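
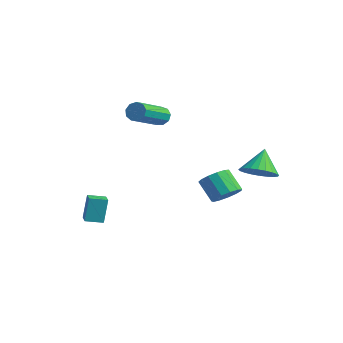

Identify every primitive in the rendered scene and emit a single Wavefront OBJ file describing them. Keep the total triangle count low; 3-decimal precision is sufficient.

v 1.027 2.846 -3.618
v 1.659 2.628 -3.142
v 0.804 2.415 -2.106
v 0.173 2.634 -2.582
v 1.608 3.084 -3.09
v 0.753 2.872 -2.054
v 1.373 3.465 -3.206
v 0.518 3.252 -2.17
v 1.029 3.649 -3.452
v 0.174 3.437 -2.416
v 0.684 3.579 -3.751
v -0.171 3.366 -2.715
v 0.448 3.276 -4.008
v -0.407 3.063 -2.972
v 0.396 2.836 -4.141
v -0.459 2.623 -3.105
v 0.545 2.4 -4.108
v -0.31 2.187 -3.072
v 0.847 2.105 -3.919
v -0.008 1.893 -2.883
v 1.206 2.046 -3.635
v 0.351 1.834 -2.599
v 1.509 2.241 -3.345
v 0.654 2.028 -2.309
v 4.185 2.569 -1.087
v 4.993 3.046 -1.02
v 3.715 3.191 0.147
v 4.788 3.279 -1.215
v 4.492 3.404 -1.391
v 4.149 3.402 -1.521
v 3.811 3.274 -1.585
v 3.53 3.038 -1.573
v 3.35 2.731 -1.487
v 3.296 2.399 -1.34
v 3.378 2.093 -1.155
v 3.582 1.859 -0.959
v 3.879 1.734 -0.784
v 4.222 1.736 -0.654
v 4.559 1.865 -0.59
v 4.84 2.101 -0.602
v 5.021 2.408 -0.688
v 5.074 2.74 -0.835
v -1.56 0.707 1.146
v -1.22 0.657 0.679
v -0.379 -1.138 1.487
v -0.72 -1.087 1.954
v -1.036 0.869 0.96
v -0.195 -0.925 1.767
v -1.097 1.006 1.327
v -0.256 -0.789 2.135
v -1.375 1.003 1.61
v -0.535 -0.792 2.417
v -1.74 0.861 1.676
v -0.899 -0.933 2.483
v -2.021 0.648 1.494
v -1.18 -1.147 2.301
v -2.086 0.462 1.149
v -1.245 -1.332 1.957
v -1.905 0.391 0.803
v -1.065 -1.403 1.611
v -1.563 0.468 0.618
v -0.722 -1.326 1.425
v -1.077 -3.723 -4.472
v -1.151 -3.443 -3.112
v -0.741 -2.912 -4.62
v -0.815 -2.632 -3.261
v -0.245 -4.048 -4.359
v -0.319 -3.768 -3
v 0.091 -3.237 -4.508
v 0.017 -2.957 -3.148
f 2 1 5
f 2 5 3
f 3 5 6
f 3 6 4
f 5 1 7
f 5 7 6
f 6 7 8
f 6 8 4
f 7 1 9
f 7 9 8
f 8 9 10
f 8 10 4
f 9 1 11
f 9 11 10
f 10 11 12
f 10 12 4
f 11 1 13
f 11 13 12
f 12 13 14
f 12 14 4
f 13 1 15
f 13 15 14
f 14 15 16
f 14 16 4
f 15 1 17
f 15 17 16
f 16 17 18
f 16 18 4
f 17 1 19
f 17 19 18
f 18 19 20
f 18 20 4
f 19 1 21
f 19 21 20
f 20 21 22
f 20 22 4
f 21 1 23
f 21 23 22
f 22 23 24
f 22 24 4
f 23 1 2
f 23 2 24
f 24 2 3
f 24 3 4
f 26 25 28
f 26 28 27
f 28 25 29
f 28 29 27
f 29 25 30
f 29 30 27
f 30 25 31
f 30 31 27
f 31 25 32
f 31 32 27
f 32 25 33
f 32 33 27
f 33 25 34
f 33 34 27
f 34 25 35
f 34 35 27
f 35 25 36
f 35 36 27
f 36 25 37
f 36 37 27
f 37 25 38
f 37 38 27
f 38 25 39
f 38 39 27
f 39 25 40
f 39 40 27
f 40 25 41
f 40 41 27
f 41 25 42
f 41 42 27
f 42 25 26
f 42 26 27
f 44 43 47
f 44 47 45
f 45 47 48
f 45 48 46
f 47 43 49
f 47 49 48
f 48 49 50
f 48 50 46
f 49 43 51
f 49 51 50
f 50 51 52
f 50 52 46
f 51 43 53
f 51 53 52
f 52 53 54
f 52 54 46
f 53 43 55
f 53 55 54
f 54 55 56
f 54 56 46
f 55 43 57
f 55 57 56
f 56 57 58
f 56 58 46
f 57 43 59
f 57 59 58
f 58 59 60
f 58 60 46
f 59 43 61
f 59 61 60
f 60 61 62
f 60 62 46
f 61 43 44
f 61 44 62
f 62 44 45
f 62 45 46
f 64 66 63
f 67 64 63
f 63 66 65
f 65 67 63
f 64 70 66
f 68 64 67
f 68 70 64
f 66 70 65
f 69 67 65
f 65 70 69
f 69 68 67
f 70 68 69



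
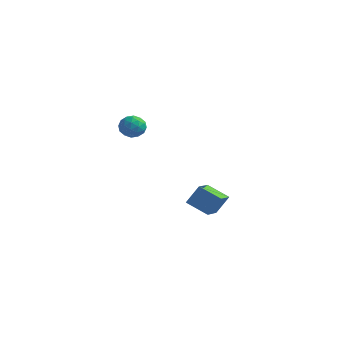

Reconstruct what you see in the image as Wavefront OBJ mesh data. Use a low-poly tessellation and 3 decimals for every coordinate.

v -0.391 1.66 -3.176
v 0.089 2.203 -2.014
v -0.842 3.038 -3.634
v -0.362 3.581 -2.471
v 0.942 1.879 -3.829
v 1.422 2.422 -2.666
v 0.491 3.257 -4.286
v 0.971 3.8 -3.124
v -0.933 -2.595 4.112
v -0.36 -2.297 3.678
v -0.28 -3.663 4.242
v 0.293 -3.365 3.808
v 0.155 -3.08 4.519
v -0.249 -2.42 4.438
v -0.391 -3.54 3.482
v -0.795 -2.88 3.401
v -0.025 -2.881 3.289
v 0.312 -2.597 3.93
v -0.952 -3.363 3.99
v -0.615 -3.079 4.631
v -0.704 -2.352 3.883
v 0.064 -3.608 4.037
v -0.018 -3.44 4.454
v 0.319 -3.265 4.199
v -0.639 -2.424 4.33
v -0.302 -2.249 4.075
v 0.001 -2.71 4.57
v -0.338 -3.711 3.845
v -0.001 -3.536 3.59
v -0.959 -2.695 3.721
v -0.622 -2.52 3.466
v -0.641 -3.25 3.35
v -0.17 -2.52 3.4
v 0.214 -3.148 3.476
v -0.188 -3.251 3.284
v -0.425 -2.863 3.237
v 0.028 -2.353 3.777
v 0.412 -2.981 3.853
v 0.331 -2.814 4.271
v 0.093 -2.426 4.223
v 0.225 -2.697 3.548
v -1.052 -2.979 4.067
v -0.668 -3.607 4.143
v -0.733 -3.534 3.697
v -0.971 -3.146 3.649
v -0.854 -2.812 4.444
v -0.47 -3.44 4.52
v -0.215 -3.097 4.683
v -0.452 -2.709 4.636
v -0.865 -3.263 4.372
f 2 4 1
f 5 2 1
f 1 4 3
f 3 5 1
f 2 8 4
f 6 2 5
f 6 8 2
f 4 8 3
f 7 5 3
f 3 8 7
f 7 6 5
f 8 6 7
f 9 46 25
f 46 20 49
f 25 49 14
f 46 49 25
f 9 25 21
f 25 14 26
f 21 26 10
f 25 26 21
f 9 21 30
f 21 10 31
f 30 31 16
f 21 31 30
f 9 30 42
f 30 16 45
f 42 45 19
f 30 45 42
f 9 42 46
f 42 19 50
f 46 50 20
f 42 50 46
f 10 26 37
f 26 14 40
f 37 40 18
f 26 40 37
f 14 49 27
f 49 20 48
f 27 48 13
f 49 48 27
f 20 50 47
f 50 19 43
f 47 43 11
f 50 43 47
f 19 45 44
f 45 16 32
f 44 32 15
f 45 32 44
f 16 31 36
f 31 10 33
f 36 33 17
f 31 33 36
f 12 38 24
f 38 18 39
f 24 39 13
f 38 39 24
f 12 24 22
f 24 13 23
f 22 23 11
f 24 23 22
f 12 22 29
f 22 11 28
f 29 28 15
f 22 28 29
f 12 29 34
f 29 15 35
f 34 35 17
f 29 35 34
f 12 34 38
f 34 17 41
f 38 41 18
f 34 41 38
f 13 39 27
f 39 18 40
f 27 40 14
f 39 40 27
f 11 23 47
f 23 13 48
f 47 48 20
f 23 48 47
f 15 28 44
f 28 11 43
f 44 43 19
f 28 43 44
f 17 35 36
f 35 15 32
f 36 32 16
f 35 32 36
f 18 41 37
f 41 17 33
f 37 33 10
f 41 33 37



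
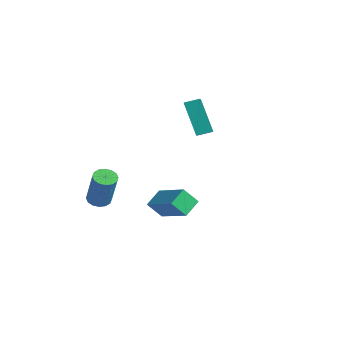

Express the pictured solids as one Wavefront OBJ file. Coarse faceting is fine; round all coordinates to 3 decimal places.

v -3.5 -3.165 -1.395
v -2.907 -3.157 -1.636
v -2.107 -3.268 0.335
v -2.7 -3.275 0.575
v -2.984 -2.838 -1.587
v -2.184 -2.949 0.384
v -3.199 -2.607 -1.486
v -2.399 -2.718 0.485
v -3.495 -2.525 -1.362
v -2.695 -2.636 0.609
v -3.792 -2.615 -1.246
v -2.992 -2.726 0.725
v -4.011 -2.852 -1.17
v -3.211 -2.963 0.8
v -4.093 -3.172 -1.155
v -3.293 -3.283 0.816
v -4.016 -3.491 -1.204
v -3.216 -3.602 0.767
v -3.801 -3.722 -1.305
v -3.001 -3.833 0.666
v -3.505 -3.804 -1.429
v -2.705 -3.915 0.542
v -3.208 -3.714 -1.545
v -2.408 -3.825 0.426
v -2.989 -3.477 -1.62
v -2.189 -3.588 0.35
v 1.741 -3.841 0.994
v 1.444 -2.949 1.484
v 2.121 -3.27 0.185
v 1.824 -2.378 0.675
v 3.576 -3.742 1.925
v 3.279 -2.85 2.415
v 3.956 -3.171 1.116
v 3.659 -2.279 1.606
v -1.864 0.785 4.881
v -1.475 1.481 5.11
v -2.604 1.367 4.371
v -2.215 2.063 4.601
v -0.705 0.717 3.119
v -0.316 1.413 3.349
v -1.445 1.299 2.61
v -1.056 1.995 2.839
f 2 1 5
f 2 5 3
f 3 5 6
f 3 6 4
f 5 1 7
f 5 7 6
f 6 7 8
f 6 8 4
f 7 1 9
f 7 9 8
f 8 9 10
f 8 10 4
f 9 1 11
f 9 11 10
f 10 11 12
f 10 12 4
f 11 1 13
f 11 13 12
f 12 13 14
f 12 14 4
f 13 1 15
f 13 15 14
f 14 15 16
f 14 16 4
f 15 1 17
f 15 17 16
f 16 17 18
f 16 18 4
f 17 1 19
f 17 19 18
f 18 19 20
f 18 20 4
f 19 1 21
f 19 21 20
f 20 21 22
f 20 22 4
f 21 1 23
f 21 23 22
f 22 23 24
f 22 24 4
f 23 1 25
f 23 25 24
f 24 25 26
f 24 26 4
f 25 1 2
f 25 2 26
f 26 2 3
f 26 3 4
f 28 30 27
f 31 28 27
f 27 30 29
f 29 31 27
f 28 34 30
f 32 28 31
f 32 34 28
f 30 34 29
f 33 31 29
f 29 34 33
f 33 32 31
f 34 32 33
f 36 38 35
f 39 36 35
f 35 38 37
f 37 39 35
f 36 42 38
f 40 36 39
f 40 42 36
f 38 42 37
f 41 39 37
f 37 42 41
f 41 40 39
f 42 40 41



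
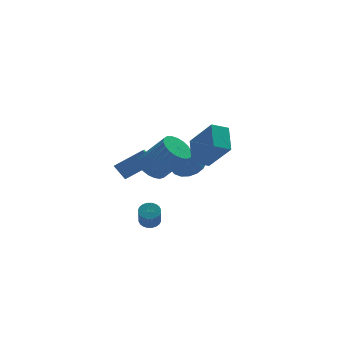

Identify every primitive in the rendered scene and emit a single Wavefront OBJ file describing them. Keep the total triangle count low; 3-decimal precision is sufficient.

v 2.508 -3.811 3.151
v 2.792 -2.498 4.002
v 1.756 -2.592 1.521
v 2.041 -1.279 2.372
v 3.419 -3.761 2.768
v 3.704 -2.448 3.619
v 2.668 -2.542 1.138
v 2.952 -1.229 1.989
v 0.277 -0.433 0.336
v 0.786 0.321 0.32
v 1.952 -0.433 1.949
v 1.443 -1.187 1.964
v 0.511 0.417 0.562
v 1.677 -0.337 2.19
v 0.195 0.366 0.764
v 1.361 -0.388 2.392
v -0.106 0.176 0.893
v 1.06 -0.578 2.521
v -0.342 -0.118 0.925
v 0.825 -0.872 2.553
v -0.47 -0.467 0.855
v 0.696 -1.221 2.483
v -0.469 -0.811 0.695
v 0.697 -1.564 2.324
v -0.339 -1.088 0.474
v 0.827 -1.842 2.102
v -0.103 -1.253 0.228
v 1.063 -2.007 1.857
v 0.199 -1.276 0.001
v 1.365 -2.03 1.63
v 0.515 -1.153 -0.168
v 1.681 -1.907 1.461
v 0.789 -0.905 -0.25
v 1.955 -1.659 1.379
v 0.975 -0.576 -0.23
v 2.141 -1.33 1.398
v 1.04 -0.223 -0.113
v 2.206 -0.976 1.515
v 0.973 0.095 0.082
v 2.139 -0.659 1.71
v 3.351 3.432 -1.687
v 3.923 4.051 -1.06
v 2.389 2.688 -0.073
v 3.551 4.317 -1.159
v 3.141 4.408 -1.362
v 2.771 4.306 -1.629
v 2.517 4.03 -1.908
v 2.427 3.636 -2.143
v 2.521 3.202 -2.287
v 2.779 2.813 -2.313
v 3.15 2.547 -2.214
v 3.561 2.456 -2.011
v 3.93 2.558 -1.744
v 4.185 2.834 -1.465
v 4.274 3.228 -1.23
v 4.181 3.662 -1.086
v -0.311 4.736 -1.975
v -0.619 3.87 -1.558
v 1.266 4.658 -0.974
v 0.958 3.791 -0.557
v 0.162 4.189 -2.763
v -0.146 3.322 -2.346
v 1.739 4.11 -1.762
v 1.431 3.244 -1.345
v 0.543 0.93 -4.273
v 0.966 1.231 -3.994
v 0.76 0.511 -2.907
v 0.337 0.21 -3.187
v 0.781 1.358 -3.945
v 0.575 0.638 -2.858
v 0.559 1.42 -3.946
v 0.353 0.7 -2.859
v 0.335 1.408 -3.996
v 0.129 0.688 -2.91
v 0.143 1.322 -4.089
v -0.064 0.602 -3.003
v 0.011 1.177 -4.211
v -0.195 0.457 -3.124
v -0.039 0.995 -4.341
v -0.246 0.275 -3.254
v -0.001 0.802 -4.461
v -0.207 0.082 -3.375
v 0.12 0.629 -4.553
v -0.086 -0.091 -3.466
v 0.305 0.502 -4.602
v 0.099 -0.218 -3.515
v 0.527 0.44 -4.601
v 0.321 -0.28 -3.514
v 0.751 0.452 -4.55
v 0.545 -0.268 -3.464
v 0.944 0.538 -4.457
v 0.737 -0.182 -3.371
v 1.075 0.683 -4.336
v 0.869 -0.037 -3.249
v 1.126 0.865 -4.206
v 0.919 0.145 -3.119
v 1.087 1.058 -4.085
v 0.881 0.338 -2.999
f 2 4 1
f 5 2 1
f 1 4 3
f 3 5 1
f 2 8 4
f 6 2 5
f 6 8 2
f 4 8 3
f 7 5 3
f 3 8 7
f 7 6 5
f 8 6 7
f 10 9 13
f 10 13 11
f 11 13 14
f 11 14 12
f 13 9 15
f 13 15 14
f 14 15 16
f 14 16 12
f 15 9 17
f 15 17 16
f 16 17 18
f 16 18 12
f 17 9 19
f 17 19 18
f 18 19 20
f 18 20 12
f 19 9 21
f 19 21 20
f 20 21 22
f 20 22 12
f 21 9 23
f 21 23 22
f 22 23 24
f 22 24 12
f 23 9 25
f 23 25 24
f 24 25 26
f 24 26 12
f 25 9 27
f 25 27 26
f 26 27 28
f 26 28 12
f 27 9 29
f 27 29 28
f 28 29 30
f 28 30 12
f 29 9 31
f 29 31 30
f 30 31 32
f 30 32 12
f 31 9 33
f 31 33 32
f 32 33 34
f 32 34 12
f 33 9 35
f 33 35 34
f 34 35 36
f 34 36 12
f 35 9 37
f 35 37 36
f 36 37 38
f 36 38 12
f 37 9 39
f 37 39 38
f 38 39 40
f 38 40 12
f 39 9 10
f 39 10 40
f 40 10 11
f 40 11 12
f 42 41 44
f 42 44 43
f 44 41 45
f 44 45 43
f 45 41 46
f 45 46 43
f 46 41 47
f 46 47 43
f 47 41 48
f 47 48 43
f 48 41 49
f 48 49 43
f 49 41 50
f 49 50 43
f 50 41 51
f 50 51 43
f 51 41 52
f 51 52 43
f 52 41 53
f 52 53 43
f 53 41 54
f 53 54 43
f 54 41 55
f 54 55 43
f 55 41 56
f 55 56 43
f 56 41 42
f 56 42 43
f 58 60 57
f 61 58 57
f 57 60 59
f 59 61 57
f 58 64 60
f 62 58 61
f 62 64 58
f 60 64 59
f 63 61 59
f 59 64 63
f 63 62 61
f 64 62 63
f 66 65 69
f 66 69 67
f 67 69 70
f 67 70 68
f 69 65 71
f 69 71 70
f 70 71 72
f 70 72 68
f 71 65 73
f 71 73 72
f 72 73 74
f 72 74 68
f 73 65 75
f 73 75 74
f 74 75 76
f 74 76 68
f 75 65 77
f 75 77 76
f 76 77 78
f 76 78 68
f 77 65 79
f 77 79 78
f 78 79 80
f 78 80 68
f 79 65 81
f 79 81 80
f 80 81 82
f 80 82 68
f 81 65 83
f 81 83 82
f 82 83 84
f 82 84 68
f 83 65 85
f 83 85 84
f 84 85 86
f 84 86 68
f 85 65 87
f 85 87 86
f 86 87 88
f 86 88 68
f 87 65 89
f 87 89 88
f 88 89 90
f 88 90 68
f 89 65 91
f 89 91 90
f 90 91 92
f 90 92 68
f 91 65 93
f 91 93 92
f 92 93 94
f 92 94 68
f 93 65 95
f 93 95 94
f 94 95 96
f 94 96 68
f 95 65 97
f 95 97 96
f 96 97 98
f 96 98 68
f 97 65 66
f 97 66 98
f 98 66 67
f 98 67 68



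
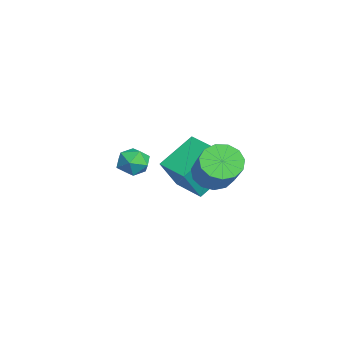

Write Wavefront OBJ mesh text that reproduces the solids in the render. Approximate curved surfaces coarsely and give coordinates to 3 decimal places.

v -3.149 0.065 -2.131
v -4.145 1.589 -0.968
v -3.943 0.889 -3.892
v -4.939 2.413 -2.729
v -1.841 1.027 -2.271
v -2.837 2.551 -1.108
v -2.635 1.851 -4.032
v -3.631 3.375 -2.869
v -0.129 2.132 -1.135
v 0.437 2.611 -1.777
v 1.915 2.807 -0.326
v 1.349 2.328 0.315
v 0.134 2.994 -1.52
v 1.612 3.19 -0.069
v -0.252 3.104 -1.141
v 1.225 3.3 0.31
v -0.6 2.905 -0.761
v 0.878 3.101 0.69
v -0.797 2.461 -0.499
v 0.68 2.657 0.952
v -0.783 1.912 -0.44
v 0.695 2.108 1.011
v -0.561 1.433 -0.601
v 0.917 1.629 0.85
v -0.201 1.176 -0.932
v 1.276 1.372 0.519
v 0.181 1.222 -1.328
v 1.658 1.418 0.123
v 0.465 1.557 -1.662
v 1.943 1.754 -0.212
v 0.561 2.075 -1.83
v 2.038 2.271 -0.379
v 1.631 -0.888 0.035
v 2.15 -0.834 0.654
v 1.11 -1.966 0.566
v 1.629 -1.912 1.185
v 1.039 -1.363 1.102
v 1.361 -0.697 0.774
v 1.899 -2.103 0.446
v 2.221 -1.437 0.118
v 2.316 -1.585 0.908
v 1.785 -1.128 1.313
v 1.475 -1.672 -0.093
v 0.944 -1.215 0.312
f 2 4 1
f 5 2 1
f 1 4 3
f 3 5 1
f 2 8 4
f 6 2 5
f 6 8 2
f 4 8 3
f 7 5 3
f 3 8 7
f 7 6 5
f 8 6 7
f 10 9 13
f 10 13 11
f 11 13 14
f 11 14 12
f 13 9 15
f 13 15 14
f 14 15 16
f 14 16 12
f 15 9 17
f 15 17 16
f 16 17 18
f 16 18 12
f 17 9 19
f 17 19 18
f 18 19 20
f 18 20 12
f 19 9 21
f 19 21 20
f 20 21 22
f 20 22 12
f 21 9 23
f 21 23 22
f 22 23 24
f 22 24 12
f 23 9 25
f 23 25 24
f 24 25 26
f 24 26 12
f 25 9 27
f 25 27 26
f 26 27 28
f 26 28 12
f 27 9 29
f 27 29 28
f 28 29 30
f 28 30 12
f 29 9 31
f 29 31 30
f 30 31 32
f 30 32 12
f 31 9 10
f 31 10 32
f 32 10 11
f 32 11 12
f 33 44 38
f 33 38 34
f 33 34 40
f 33 40 43
f 33 43 44
f 34 38 42
f 38 44 37
f 44 43 35
f 43 40 39
f 40 34 41
f 36 42 37
f 36 37 35
f 36 35 39
f 36 39 41
f 36 41 42
f 37 42 38
f 35 37 44
f 39 35 43
f 41 39 40
f 42 41 34



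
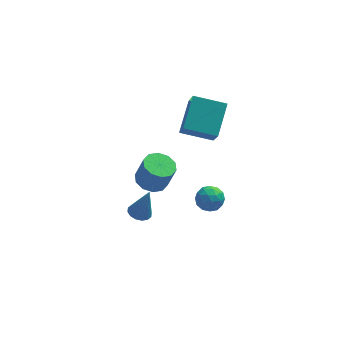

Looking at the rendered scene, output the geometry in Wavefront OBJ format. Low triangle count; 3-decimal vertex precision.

v -2.872 3.568 -4.6
v -2.309 2.781 -4.856
v -1.826 2.606 -3.256
v -2.388 3.392 -3
v -1.961 3.29 -4.905
v -1.478 3.114 -3.306
v -1.96 3.904 -4.838
v -1.477 3.728 -3.239
v -2.308 4.39 -4.68
v -1.825 4.214 -3.08
v -2.871 4.562 -4.491
v -2.388 4.386 -2.891
v -3.434 4.354 -4.344
v -2.951 4.179 -2.744
v -3.782 3.846 -4.294
v -3.299 3.67 -2.695
v -3.783 3.232 -4.361
v -3.3 3.056 -2.762
v -3.435 2.746 -4.52
v -2.952 2.57 -2.92
v -2.872 2.574 -4.709
v -2.389 2.398 -3.109
v -0.49 1.078 -3.31
v 0.152 0.977 -2.713
v 0.088 0.043 -4.107
v 0.73 -0.058 -3.51
v -0.097 -0.296 -3.313
v -0.455 0.345 -2.82
v 0.695 0.675 -4
v 0.337 1.316 -3.507
v 0.885 0.728 -3.139
v 0.395 0.128 -2.714
v -0.155 0.892 -4.106
v -0.645 0.292 -3.681
v -0.22 1.119 -2.942
v 0.46 -0.099 -3.878
v -0.027 -0.238 -3.763
v 0.351 -0.298 -3.411
v -0.576 0.747 -3.005
v -0.199 0.688 -2.653
v -0.345 -0.061 -3.006
v 0.439 0.332 -4.167
v 0.816 0.273 -3.815
v -0.111 1.318 -3.409
v 0.267 1.258 -3.057
v 0.585 1.081 -3.814
v 0.588 0.913 -2.841
v 0.928 0.304 -3.309
v 0.907 0.735 -3.598
v 0.697 1.112 -3.308
v 0.301 0.56 -2.591
v 0.64 -0.049 -3.06
v 0.154 -0.188 -2.944
v -0.056 0.188 -2.654
v 0.731 0.414 -2.842
v -0.4 1.069 -3.76
v -0.061 0.46 -4.229
v 0.296 0.832 -4.166
v 0.086 1.208 -3.876
v -0.688 0.716 -3.511
v -0.348 0.107 -3.979
v -0.457 -0.092 -3.512
v -0.667 0.285 -3.222
v -0.491 0.606 -3.978
v -1.445 1.963 1.463
v -1.353 0.758 3.094
v -0.738 3.624 2.65
v -0.646 2.418 4.281
v 0.386 1.502 1.019
v 0.478 0.296 2.65
v 1.093 3.162 2.206
v 1.185 1.957 3.837
v -4.055 -2.602 -0.719
v -3.46 -2.88 -0.897
v -3.505 -2.578 1.079
v -3.408 -2.532 -0.918
v -3.53 -2.204 -0.885
v -3.792 -1.982 -0.808
v -4.124 -1.926 -0.707
v -4.438 -2.051 -0.609
v -4.65 -2.324 -0.541
v -4.701 -2.672 -0.52
v -4.58 -3.001 -0.553
v -4.318 -3.223 -0.63
v -3.986 -3.279 -0.731
v -3.672 -3.153 -0.829
f 2 1 5
f 2 5 3
f 3 5 6
f 3 6 4
f 5 1 7
f 5 7 6
f 6 7 8
f 6 8 4
f 7 1 9
f 7 9 8
f 8 9 10
f 8 10 4
f 9 1 11
f 9 11 10
f 10 11 12
f 10 12 4
f 11 1 13
f 11 13 12
f 12 13 14
f 12 14 4
f 13 1 15
f 13 15 14
f 14 15 16
f 14 16 4
f 15 1 17
f 15 17 16
f 16 17 18
f 16 18 4
f 17 1 19
f 17 19 18
f 18 19 20
f 18 20 4
f 19 1 21
f 19 21 20
f 20 21 22
f 20 22 4
f 21 1 2
f 21 2 22
f 22 2 3
f 22 3 4
f 23 60 39
f 60 34 63
f 39 63 28
f 60 63 39
f 23 39 35
f 39 28 40
f 35 40 24
f 39 40 35
f 23 35 44
f 35 24 45
f 44 45 30
f 35 45 44
f 23 44 56
f 44 30 59
f 56 59 33
f 44 59 56
f 23 56 60
f 56 33 64
f 60 64 34
f 56 64 60
f 24 40 51
f 40 28 54
f 51 54 32
f 40 54 51
f 28 63 41
f 63 34 62
f 41 62 27
f 63 62 41
f 34 64 61
f 64 33 57
f 61 57 25
f 64 57 61
f 33 59 58
f 59 30 46
f 58 46 29
f 59 46 58
f 30 45 50
f 45 24 47
f 50 47 31
f 45 47 50
f 26 52 38
f 52 32 53
f 38 53 27
f 52 53 38
f 26 38 36
f 38 27 37
f 36 37 25
f 38 37 36
f 26 36 43
f 36 25 42
f 43 42 29
f 36 42 43
f 26 43 48
f 43 29 49
f 48 49 31
f 43 49 48
f 26 48 52
f 48 31 55
f 52 55 32
f 48 55 52
f 27 53 41
f 53 32 54
f 41 54 28
f 53 54 41
f 25 37 61
f 37 27 62
f 61 62 34
f 37 62 61
f 29 42 58
f 42 25 57
f 58 57 33
f 42 57 58
f 31 49 50
f 49 29 46
f 50 46 30
f 49 46 50
f 32 55 51
f 55 31 47
f 51 47 24
f 55 47 51
f 66 68 65
f 69 66 65
f 65 68 67
f 67 69 65
f 66 72 68
f 70 66 69
f 70 72 66
f 68 72 67
f 71 69 67
f 67 72 71
f 71 70 69
f 72 70 71
f 74 73 76
f 74 76 75
f 76 73 77
f 76 77 75
f 77 73 78
f 77 78 75
f 78 73 79
f 78 79 75
f 79 73 80
f 79 80 75
f 80 73 81
f 80 81 75
f 81 73 82
f 81 82 75
f 82 73 83
f 82 83 75
f 83 73 84
f 83 84 75
f 84 73 85
f 84 85 75
f 85 73 86
f 85 86 75
f 86 73 74
f 86 74 75



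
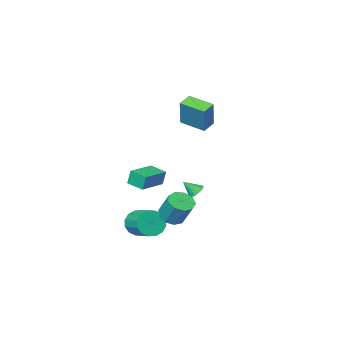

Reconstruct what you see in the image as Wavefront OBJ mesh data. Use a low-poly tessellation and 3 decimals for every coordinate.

v -0.087 -3.682 -0.546
v -0.231 -3.566 0.386
v -0.43 -2.653 -0.728
v -0.574 -2.536 0.204
v 1.554 -3.104 -0.364
v 1.41 -2.987 0.568
v 1.211 -2.074 -0.546
v 1.067 -1.958 0.386
v -1.378 -0.704 -0.795
v -1.051 -0.275 -0.83
v -0.782 -1.096 -0.065
v -1.188 -0.21 -0.684
v -1.354 -0.221 -0.554
v -1.523 -0.305 -0.461
v -1.67 -0.449 -0.419
v -1.773 -0.633 -0.434
v -1.815 -0.827 -0.504
v -1.791 -1.002 -0.618
v -1.704 -1.132 -0.759
v -1.567 -1.197 -0.906
v -1.401 -1.187 -1.035
v -1.232 -1.103 -1.128
v -1.085 -0.958 -1.17
v -0.982 -0.774 -1.156
v -0.94 -0.58 -1.086
v -0.964 -0.405 -0.971
v -3.412 -4.57 3.29
v -3.009 -3.998 5.024
v -4.075 -3.138 2.971
v -3.672 -2.566 4.706
v -2.588 -4.254 2.994
v -2.185 -3.682 4.729
v -3.251 -2.822 2.676
v -2.848 -2.25 4.41
v 2.455 2.921 -0.208
v 3.107 3.271 -0.383
v 3.017 4.108 0.954
v 2.365 3.759 1.128
v 2.705 3.537 -0.577
v 2.615 4.374 0.759
v 2.186 3.515 -0.599
v 2.096 4.353 0.738
v 1.793 3.216 -0.438
v 1.703 4.053 0.899
v 1.71 2.778 -0.169
v 1.619 3.616 1.168
v 1.975 2.408 0.081
v 1.885 3.245 1.418
v 2.466 2.278 0.196
v 2.375 3.115 1.532
v 2.951 2.449 0.121
v 2.86 3.286 1.458
v 3.204 2.841 -0.107
v 3.114 3.678 1.229
v 3.756 1.83 -0.863
v 4.244 1.558 -0.223
v 4.312 2.918 0.304
v 3.824 3.19 -0.337
v 4.526 1.667 -0.543
v 4.594 3.027 -0.016
v 4.602 1.821 -0.948
v 4.67 3.181 -0.421
v 4.451 1.976 -1.331
v 4.519 3.336 -0.804
v 4.114 2.093 -1.588
v 4.181 3.453 -1.061
v 3.681 2.139 -1.652
v 3.748 3.499 -1.125
v 3.268 2.102 -1.504
v 3.336 3.462 -0.977
v 2.986 1.993 -1.184
v 3.054 3.353 -0.657
v 2.91 1.839 -0.779
v 2.978 3.199 -0.252
v 3.061 1.684 -0.396
v 3.129 3.044 0.131
v 3.399 1.567 -0.139
v 3.466 2.927 0.388
v 3.832 1.521 -0.075
v 3.899 2.881 0.452
f 2 4 1
f 5 2 1
f 1 4 3
f 3 5 1
f 2 8 4
f 6 2 5
f 6 8 2
f 4 8 3
f 7 5 3
f 3 8 7
f 7 6 5
f 8 6 7
f 10 9 12
f 10 12 11
f 12 9 13
f 12 13 11
f 13 9 14
f 13 14 11
f 14 9 15
f 14 15 11
f 15 9 16
f 15 16 11
f 16 9 17
f 16 17 11
f 17 9 18
f 17 18 11
f 18 9 19
f 18 19 11
f 19 9 20
f 19 20 11
f 20 9 21
f 20 21 11
f 21 9 22
f 21 22 11
f 22 9 23
f 22 23 11
f 23 9 24
f 23 24 11
f 24 9 25
f 24 25 11
f 25 9 26
f 25 26 11
f 26 9 10
f 26 10 11
f 28 30 27
f 31 28 27
f 27 30 29
f 29 31 27
f 28 34 30
f 32 28 31
f 32 34 28
f 30 34 29
f 33 31 29
f 29 34 33
f 33 32 31
f 34 32 33
f 36 35 39
f 36 39 37
f 37 39 40
f 37 40 38
f 39 35 41
f 39 41 40
f 40 41 42
f 40 42 38
f 41 35 43
f 41 43 42
f 42 43 44
f 42 44 38
f 43 35 45
f 43 45 44
f 44 45 46
f 44 46 38
f 45 35 47
f 45 47 46
f 46 47 48
f 46 48 38
f 47 35 49
f 47 49 48
f 48 49 50
f 48 50 38
f 49 35 51
f 49 51 50
f 50 51 52
f 50 52 38
f 51 35 53
f 51 53 52
f 52 53 54
f 52 54 38
f 53 35 36
f 53 36 54
f 54 36 37
f 54 37 38
f 56 55 59
f 56 59 57
f 57 59 60
f 57 60 58
f 59 55 61
f 59 61 60
f 60 61 62
f 60 62 58
f 61 55 63
f 61 63 62
f 62 63 64
f 62 64 58
f 63 55 65
f 63 65 64
f 64 65 66
f 64 66 58
f 65 55 67
f 65 67 66
f 66 67 68
f 66 68 58
f 67 55 69
f 67 69 68
f 68 69 70
f 68 70 58
f 69 55 71
f 69 71 70
f 70 71 72
f 70 72 58
f 71 55 73
f 71 73 72
f 72 73 74
f 72 74 58
f 73 55 75
f 73 75 74
f 74 75 76
f 74 76 58
f 75 55 77
f 75 77 76
f 76 77 78
f 76 78 58
f 77 55 79
f 77 79 78
f 78 79 80
f 78 80 58
f 79 55 56
f 79 56 80
f 80 56 57
f 80 57 58



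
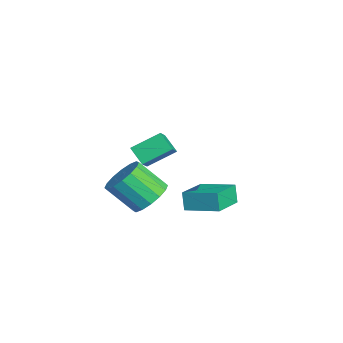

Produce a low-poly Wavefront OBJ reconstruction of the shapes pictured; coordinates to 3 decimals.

v 3.729 -0.488 2.08
v 3.091 -0.853 2.65
v 3.65 0.711 2.757
v 3.012 0.347 3.328
v 4.448 -0.787 2.692
v 3.81 -1.151 3.263
v 4.369 0.413 3.37
v 3.731 0.048 3.94
v 0.288 0.195 -2.159
v 1.057 0.455 -1.592
v 0.54 -0.675 -0.374
v -0.228 -0.935 -0.941
v 0.679 0.773 -1.457
v 0.162 -0.357 -0.239
v 0.196 0.937 -1.51
v -0.32 -0.193 -0.292
v -0.262 0.902 -1.737
v -0.779 -0.228 -0.519
v -0.573 0.677 -2.077
v -1.089 -0.453 -0.859
v -0.653 0.323 -2.439
v -1.169 -0.807 -1.221
v -0.48 -0.065 -2.726
v -0.997 -1.195 -1.508
v -0.102 -0.383 -2.861
v -0.619 -1.513 -1.643
v 0.38 -0.547 -2.808
v -0.136 -1.677 -1.59
v 0.839 -0.512 -2.581
v 0.322 -1.642 -1.363
v 1.149 -0.287 -2.241
v 0.633 -1.417 -1.023
v 1.229 0.067 -1.879
v 0.713 -1.063 -0.661
v 1.425 1.412 -2.283
v 1.098 1.381 -1.413
v 0.103 2.444 -2.744
v -0.225 2.414 -1.874
v 2.305 2.706 -1.906
v 1.977 2.676 -1.036
v 0.982 3.739 -2.367
v 0.655 3.708 -1.497
f 2 4 1
f 5 2 1
f 1 4 3
f 3 5 1
f 2 8 4
f 6 2 5
f 6 8 2
f 4 8 3
f 7 5 3
f 3 8 7
f 7 6 5
f 8 6 7
f 10 9 13
f 10 13 11
f 11 13 14
f 11 14 12
f 13 9 15
f 13 15 14
f 14 15 16
f 14 16 12
f 15 9 17
f 15 17 16
f 16 17 18
f 16 18 12
f 17 9 19
f 17 19 18
f 18 19 20
f 18 20 12
f 19 9 21
f 19 21 20
f 20 21 22
f 20 22 12
f 21 9 23
f 21 23 22
f 22 23 24
f 22 24 12
f 23 9 25
f 23 25 24
f 24 25 26
f 24 26 12
f 25 9 27
f 25 27 26
f 26 27 28
f 26 28 12
f 27 9 29
f 27 29 28
f 28 29 30
f 28 30 12
f 29 9 31
f 29 31 30
f 30 31 32
f 30 32 12
f 31 9 33
f 31 33 32
f 32 33 34
f 32 34 12
f 33 9 10
f 33 10 34
f 34 10 11
f 34 11 12
f 36 38 35
f 39 36 35
f 35 38 37
f 37 39 35
f 36 42 38
f 40 36 39
f 40 42 36
f 38 42 37
f 41 39 37
f 37 42 41
f 41 40 39
f 42 40 41



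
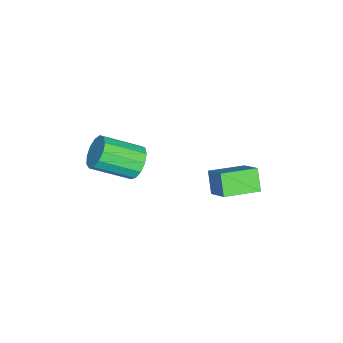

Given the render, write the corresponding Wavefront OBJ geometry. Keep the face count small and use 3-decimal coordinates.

v -3.356 1.146 -0.89
v -3.888 0.871 -0.165
v -2.7 1.775 -0.17
v -3.232 1.501 0.555
v -2.528 0.059 -0.695
v -3.06 -0.215 0.03
v -1.872 0.689 0.025
v -2.404 0.414 0.75
v -1.498 -2.274 1.475
v -1.003 -2.344 1.015
v -0.487 -3.635 1.764
v -0.982 -3.566 2.225
v -0.86 -2.124 1.295
v -0.344 -3.416 2.044
v -0.92 -1.952 1.632
v -0.404 -3.244 2.381
v -1.163 -1.883 1.919
v -0.647 -3.174 2.669
v -1.513 -1.937 2.066
v -0.997 -3.229 2.815
v -1.858 -2.099 2.025
v -1.342 -3.391 2.774
v -2.089 -2.316 1.809
v -1.573 -3.608 2.559
v -2.132 -2.52 1.488
v -1.616 -3.812 2.237
v -1.974 -2.646 1.162
v -1.458 -3.937 1.912
v -1.665 -2.654 0.936
v -1.149 -3.945 1.686
v -1.302 -2.541 0.881
v -0.786 -3.833 1.631
f 2 4 1
f 5 2 1
f 1 4 3
f 3 5 1
f 2 8 4
f 6 2 5
f 6 8 2
f 4 8 3
f 7 5 3
f 3 8 7
f 7 6 5
f 8 6 7
f 10 9 13
f 10 13 11
f 11 13 14
f 11 14 12
f 13 9 15
f 13 15 14
f 14 15 16
f 14 16 12
f 15 9 17
f 15 17 16
f 16 17 18
f 16 18 12
f 17 9 19
f 17 19 18
f 18 19 20
f 18 20 12
f 19 9 21
f 19 21 20
f 20 21 22
f 20 22 12
f 21 9 23
f 21 23 22
f 22 23 24
f 22 24 12
f 23 9 25
f 23 25 24
f 24 25 26
f 24 26 12
f 25 9 27
f 25 27 26
f 26 27 28
f 26 28 12
f 27 9 29
f 27 29 28
f 28 29 30
f 28 30 12
f 29 9 31
f 29 31 30
f 30 31 32
f 30 32 12
f 31 9 10
f 31 10 32
f 32 10 11
f 32 11 12



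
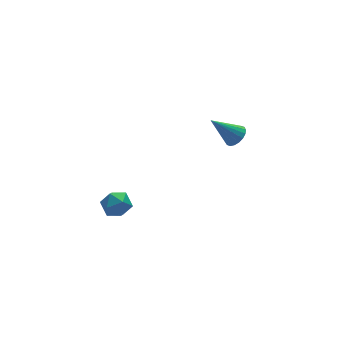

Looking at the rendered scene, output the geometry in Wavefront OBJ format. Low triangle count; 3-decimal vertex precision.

v -4.36 -2.163 0.198
v -3.831 -2.129 -0.399
v -3.709 -3.151 0.719
v -3.18 -3.117 0.122
v -3.21 -2.529 0.662
v -3.613 -1.919 0.34
v -3.927 -3.361 -0.02
v -4.33 -2.751 -0.342
v -3.563 -2.87 -0.534
v -3.12 -2.355 -0.113
v -4.42 -2.925 0.433
v -3.977 -2.41 0.854
v 2.815 -2.256 1.897
v 3.304 -1.941 2.188
v 1.745 -1.744 3.143
v 3.194 -1.74 2.011
v 3.009 -1.642 1.811
v 2.786 -1.665 1.629
v 2.568 -1.805 1.5
v 2.4 -2.035 1.449
v 2.313 -2.308 1.488
v 2.326 -2.571 1.607
v 2.436 -2.772 1.784
v 2.621 -2.87 1.983
v 2.845 -2.847 2.166
v 3.062 -2.707 2.295
v 3.231 -2.477 2.346
v 3.317 -2.204 2.307
f 1 12 6
f 1 6 2
f 1 2 8
f 1 8 11
f 1 11 12
f 2 6 10
f 6 12 5
f 12 11 3
f 11 8 7
f 8 2 9
f 4 10 5
f 4 5 3
f 4 3 7
f 4 7 9
f 4 9 10
f 5 10 6
f 3 5 12
f 7 3 11
f 9 7 8
f 10 9 2
f 14 13 16
f 14 16 15
f 16 13 17
f 16 17 15
f 17 13 18
f 17 18 15
f 18 13 19
f 18 19 15
f 19 13 20
f 19 20 15
f 20 13 21
f 20 21 15
f 21 13 22
f 21 22 15
f 22 13 23
f 22 23 15
f 23 13 24
f 23 24 15
f 24 13 25
f 24 25 15
f 25 13 26
f 25 26 15
f 26 13 27
f 26 27 15
f 27 13 28
f 27 28 15
f 28 13 14
f 28 14 15



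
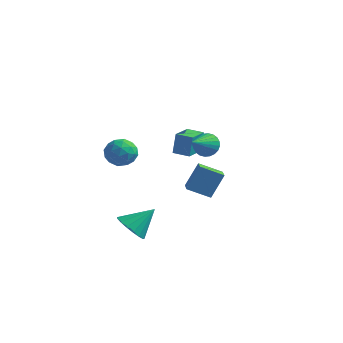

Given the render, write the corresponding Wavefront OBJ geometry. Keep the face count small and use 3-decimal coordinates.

v -0.508 -2.656 -4.392
v -0.126 -2.128 -5.137
v 0.328 -1.644 -3.248
v -0.532 -1.906 -5.037
v -0.933 -1.855 -4.789
v -1.236 -1.988 -4.45
v -1.372 -2.273 -4.098
v -1.311 -2.647 -3.813
v -1.065 -3.022 -3.66
v -0.692 -3.313 -3.675
v -0.276 -3.454 -3.854
v 0.086 -3.412 -4.156
v 0.312 -3.197 -4.512
v 0.351 -2.857 -4.841
v 0.193 -2.472 -5.066
v -3.152 0.077 -0.692
v -2.385 0.517 -0.326
v -2.495 -1.297 -0.414
v -1.728 -0.857 -0.048
v -2.564 -0.829 0.417
v -2.97 0.02 0.245
v -1.91 -0.8 -0.985
v -2.316 0.049 -1.157
v -1.618 -0.025 -0.507
v -2.022 -0.042 0.36
v -2.858 -0.738 -1.1
v -3.262 -0.755 -0.233
v -2.826 0.418 -0.534
v -2.054 -1.198 -0.206
v -2.545 -1.181 0.067
v -2.095 -0.922 0.282
v -3.17 0.125 -0.198
v -2.72 0.384 0.018
v -2.825 -0.407 0.455
v -2.16 -1.164 -0.758
v -1.71 -0.905 -0.542
v -2.785 0.142 -1.022
v -2.335 0.401 -0.807
v -2.055 -0.373 -1.195
v -1.925 0.358 -0.425
v -1.539 -0.449 -0.261
v -1.645 -0.416 -0.812
v -1.884 0.083 -0.913
v -2.162 0.348 0.085
v -1.776 -0.46 0.249
v -2.268 -0.444 0.522
v -2.506 0.056 0.421
v -1.711 0.029 -0.022
v -3.104 -0.32 -0.989
v -2.718 -1.128 -0.825
v -2.374 -0.836 -1.161
v -2.612 -0.336 -1.262
v -3.341 -0.331 -0.479
v -2.955 -1.138 -0.315
v -2.996 -0.863 0.173
v -3.235 -0.364 0.072
v -3.169 -0.809 -0.718
v 0.179 1.884 -3.441
v 0.576 2.61 -1.991
v -0.413 2.768 -3.721
v -0.015 3.494 -2.271
v 1.335 2.466 -4.049
v 1.733 3.192 -2.599
v 0.744 3.35 -4.329
v 1.141 4.076 -2.879
v 3.866 -2.639 2.695
v 4.305 -2.371 3.213
v 3.814 -4.041 3.465
v 4.049 -2.304 3.318
v 3.765 -2.288 3.328
v 3.496 -2.326 3.242
v 3.283 -2.411 3.072
v 3.159 -2.531 2.846
v 3.143 -2.667 2.596
v 3.237 -2.799 2.362
v 3.426 -2.907 2.178
v 3.682 -2.974 2.073
v 3.966 -2.989 2.063
v 4.235 -2.952 2.149
v 4.448 -2.867 2.319
v 4.572 -2.747 2.545
v 4.588 -2.611 2.795
v 4.495 -2.479 3.029
v 1.173 -1.275 0.891
v 1.227 -1.054 2.14
v 1.048 0.099 0.653
v 1.101 0.32 1.902
v 2.099 -1.2 0.838
v 2.152 -0.979 2.087
v 1.973 0.174 0.6
v 2.027 0.395 1.849
f 2 1 4
f 2 4 3
f 4 1 5
f 4 5 3
f 5 1 6
f 5 6 3
f 6 1 7
f 6 7 3
f 7 1 8
f 7 8 3
f 8 1 9
f 8 9 3
f 9 1 10
f 9 10 3
f 10 1 11
f 10 11 3
f 11 1 12
f 11 12 3
f 12 1 13
f 12 13 3
f 13 1 14
f 13 14 3
f 14 1 15
f 14 15 3
f 15 1 2
f 15 2 3
f 16 53 32
f 53 27 56
f 32 56 21
f 53 56 32
f 16 32 28
f 32 21 33
f 28 33 17
f 32 33 28
f 16 28 37
f 28 17 38
f 37 38 23
f 28 38 37
f 16 37 49
f 37 23 52
f 49 52 26
f 37 52 49
f 16 49 53
f 49 26 57
f 53 57 27
f 49 57 53
f 17 33 44
f 33 21 47
f 44 47 25
f 33 47 44
f 21 56 34
f 56 27 55
f 34 55 20
f 56 55 34
f 27 57 54
f 57 26 50
f 54 50 18
f 57 50 54
f 26 52 51
f 52 23 39
f 51 39 22
f 52 39 51
f 23 38 43
f 38 17 40
f 43 40 24
f 38 40 43
f 19 45 31
f 45 25 46
f 31 46 20
f 45 46 31
f 19 31 29
f 31 20 30
f 29 30 18
f 31 30 29
f 19 29 36
f 29 18 35
f 36 35 22
f 29 35 36
f 19 36 41
f 36 22 42
f 41 42 24
f 36 42 41
f 19 41 45
f 41 24 48
f 45 48 25
f 41 48 45
f 20 46 34
f 46 25 47
f 34 47 21
f 46 47 34
f 18 30 54
f 30 20 55
f 54 55 27
f 30 55 54
f 22 35 51
f 35 18 50
f 51 50 26
f 35 50 51
f 24 42 43
f 42 22 39
f 43 39 23
f 42 39 43
f 25 48 44
f 48 24 40
f 44 40 17
f 48 40 44
f 59 61 58
f 62 59 58
f 58 61 60
f 60 62 58
f 59 65 61
f 63 59 62
f 63 65 59
f 61 65 60
f 64 62 60
f 60 65 64
f 64 63 62
f 65 63 64
f 67 66 69
f 67 69 68
f 69 66 70
f 69 70 68
f 70 66 71
f 70 71 68
f 71 66 72
f 71 72 68
f 72 66 73
f 72 73 68
f 73 66 74
f 73 74 68
f 74 66 75
f 74 75 68
f 75 66 76
f 75 76 68
f 76 66 77
f 76 77 68
f 77 66 78
f 77 78 68
f 78 66 79
f 78 79 68
f 79 66 80
f 79 80 68
f 80 66 81
f 80 81 68
f 81 66 82
f 81 82 68
f 82 66 83
f 82 83 68
f 83 66 67
f 83 67 68
f 85 87 84
f 88 85 84
f 84 87 86
f 86 88 84
f 85 91 87
f 89 85 88
f 89 91 85
f 87 91 86
f 90 88 86
f 86 91 90
f 90 89 88
f 91 89 90



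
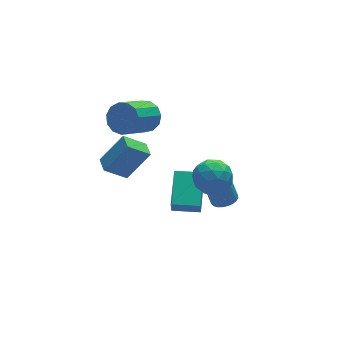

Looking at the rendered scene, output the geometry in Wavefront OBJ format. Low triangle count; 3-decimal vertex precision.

v -2.838 -1.074 -0.837
v -3.003 -1.353 0.046
v -1.874 0.591 -0.13
v -2.039 0.312 0.752
v -1.601 -1.792 -0.832
v -1.766 -2.071 0.05
v -0.637 -0.127 -0.126
v -0.802 -0.406 0.757
v -2.322 3.129 2.743
v -1.701 2.956 3.413
v -3.257 2.158 4.647
v -3.878 2.331 3.977
v -1.881 3.441 3.5
v -3.437 2.642 4.734
v -2.201 3.826 3.347
v -3.756 3.028 4.581
v -2.56 3.991 3.001
v -4.115 3.192 4.236
v -2.843 3.882 2.574
v -4.398 3.083 3.808
v -2.96 3.534 2.2
v -4.516 2.735 3.435
v -2.876 3.057 1.999
v -4.431 2.259 3.233
v -2.615 2.604 2.034
v -4.171 1.805 3.268
v -2.262 2.317 2.294
v -3.817 1.519 3.528
v -1.928 2.288 2.696
v -3.483 1.49 3.93
v -1.719 2.527 3.114
v -3.274 1.728 4.348
v -1.614 -0.945 1.826
v -0.859 -0.914 1.079
v -1.021 -2.466 2.361
v -0.266 -2.435 1.614
v -0.23 -1.761 2.434
v -0.596 -0.821 2.103
v -1.284 -2.559 1.337
v -1.65 -1.619 1.006
v -0.656 -1.911 0.777
v -0.004 -1.419 1.455
v -1.876 -1.961 1.985
v -1.224 -1.469 2.663
v -1.288 -0.796 1.405
v -0.592 -2.584 2.035
v -0.57 -2.188 2.517
v -0.127 -2.17 2.078
v -1.134 -0.741 2.007
v -0.69 -0.723 1.568
v -0.32 -1.221 2.365
v -1.19 -2.657 1.872
v -0.746 -2.639 1.433
v -1.753 -1.21 1.362
v -1.31 -1.192 0.923
v -1.56 -2.159 1.075
v -0.725 -1.364 0.788
v -0.377 -2.258 1.103
v -0.975 -2.331 0.94
v -1.19 -1.778 0.745
v -0.342 -1.074 1.187
v 0.006 -1.968 1.502
v 0.028 -1.572 1.984
v -0.188 -1.02 1.79
v -0.223 -1.661 1.01
v -1.886 -1.412 1.938
v -1.538 -2.306 2.253
v -1.692 -2.36 1.65
v -1.908 -1.808 1.456
v -1.503 -1.122 2.337
v -1.155 -2.016 2.652
v -0.69 -1.602 2.695
v -0.905 -1.049 2.5
v -1.657 -1.719 2.43
v -5.106 1.894 0.645
v -3.87 1.775 2.187
v -4.941 2.807 0.583
v -3.705 2.688 2.126
v -3.995 1.632 -0.266
v -2.759 1.513 1.277
v -3.83 2.545 -0.327
v -2.594 2.426 1.215
v 0.853 0.5 -3.25
v 1.441 0.914 -3.28
v 1.075 1.575 -1.299
v 0.487 1.16 -1.27
v 1.245 1.091 -3.375
v 0.878 1.751 -1.394
v 0.988 1.178 -3.451
v 0.622 1.838 -1.471
v 0.712 1.161 -3.497
v 0.346 1.822 -1.516
v 0.457 1.044 -3.505
v 0.09 1.705 -1.524
v 0.262 0.844 -3.475
v -0.104 1.505 -1.494
v 0.157 0.592 -3.41
v -0.209 1.252 -1.429
v 0.158 0.325 -3.321
v -0.208 0.986 -1.34
v 0.265 0.085 -3.221
v -0.101 0.746 -1.24
v 0.462 -0.091 -3.126
v 0.095 0.569 -1.145
v 0.718 -0.178 -3.049
v 0.352 0.482 -1.069
v 0.994 -0.162 -3.004
v 0.628 0.499 -1.023
v 1.25 -0.045 -2.996
v 0.883 0.616 -1.015
v 1.444 0.155 -3.026
v 1.078 0.816 -1.045
v 1.549 0.408 -3.091
v 1.183 1.068 -1.11
v 1.548 0.674 -3.18
v 1.182 1.335 -1.199
f 2 4 1
f 5 2 1
f 1 4 3
f 3 5 1
f 2 8 4
f 6 2 5
f 6 8 2
f 4 8 3
f 7 5 3
f 3 8 7
f 7 6 5
f 8 6 7
f 10 9 13
f 10 13 11
f 11 13 14
f 11 14 12
f 13 9 15
f 13 15 14
f 14 15 16
f 14 16 12
f 15 9 17
f 15 17 16
f 16 17 18
f 16 18 12
f 17 9 19
f 17 19 18
f 18 19 20
f 18 20 12
f 19 9 21
f 19 21 20
f 20 21 22
f 20 22 12
f 21 9 23
f 21 23 22
f 22 23 24
f 22 24 12
f 23 9 25
f 23 25 24
f 24 25 26
f 24 26 12
f 25 9 27
f 25 27 26
f 26 27 28
f 26 28 12
f 27 9 29
f 27 29 28
f 28 29 30
f 28 30 12
f 29 9 31
f 29 31 30
f 30 31 32
f 30 32 12
f 31 9 10
f 31 10 32
f 32 10 11
f 32 11 12
f 33 70 49
f 70 44 73
f 49 73 38
f 70 73 49
f 33 49 45
f 49 38 50
f 45 50 34
f 49 50 45
f 33 45 54
f 45 34 55
f 54 55 40
f 45 55 54
f 33 54 66
f 54 40 69
f 66 69 43
f 54 69 66
f 33 66 70
f 66 43 74
f 70 74 44
f 66 74 70
f 34 50 61
f 50 38 64
f 61 64 42
f 50 64 61
f 38 73 51
f 73 44 72
f 51 72 37
f 73 72 51
f 44 74 71
f 74 43 67
f 71 67 35
f 74 67 71
f 43 69 68
f 69 40 56
f 68 56 39
f 69 56 68
f 40 55 60
f 55 34 57
f 60 57 41
f 55 57 60
f 36 62 48
f 62 42 63
f 48 63 37
f 62 63 48
f 36 48 46
f 48 37 47
f 46 47 35
f 48 47 46
f 36 46 53
f 46 35 52
f 53 52 39
f 46 52 53
f 36 53 58
f 53 39 59
f 58 59 41
f 53 59 58
f 36 58 62
f 58 41 65
f 62 65 42
f 58 65 62
f 37 63 51
f 63 42 64
f 51 64 38
f 63 64 51
f 35 47 71
f 47 37 72
f 71 72 44
f 47 72 71
f 39 52 68
f 52 35 67
f 68 67 43
f 52 67 68
f 41 59 60
f 59 39 56
f 60 56 40
f 59 56 60
f 42 65 61
f 65 41 57
f 61 57 34
f 65 57 61
f 76 78 75
f 79 76 75
f 75 78 77
f 77 79 75
f 76 82 78
f 80 76 79
f 80 82 76
f 78 82 77
f 81 79 77
f 77 82 81
f 81 80 79
f 82 80 81
f 84 83 87
f 84 87 85
f 85 87 88
f 85 88 86
f 87 83 89
f 87 89 88
f 88 89 90
f 88 90 86
f 89 83 91
f 89 91 90
f 90 91 92
f 90 92 86
f 91 83 93
f 91 93 92
f 92 93 94
f 92 94 86
f 93 83 95
f 93 95 94
f 94 95 96
f 94 96 86
f 95 83 97
f 95 97 96
f 96 97 98
f 96 98 86
f 97 83 99
f 97 99 98
f 98 99 100
f 98 100 86
f 99 83 101
f 99 101 100
f 100 101 102
f 100 102 86
f 101 83 103
f 101 103 102
f 102 103 104
f 102 104 86
f 103 83 105
f 103 105 104
f 104 105 106
f 104 106 86
f 105 83 107
f 105 107 106
f 106 107 108
f 106 108 86
f 107 83 109
f 107 109 108
f 108 109 110
f 108 110 86
f 109 83 111
f 109 111 110
f 110 111 112
f 110 112 86
f 111 83 113
f 111 113 112
f 112 113 114
f 112 114 86
f 113 83 115
f 113 115 114
f 114 115 116
f 114 116 86
f 115 83 84
f 115 84 116
f 116 84 85
f 116 85 86



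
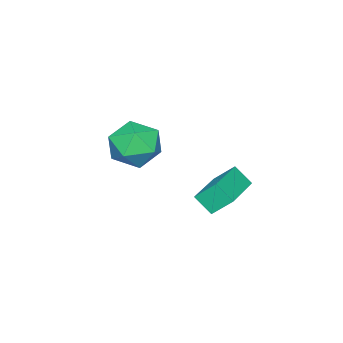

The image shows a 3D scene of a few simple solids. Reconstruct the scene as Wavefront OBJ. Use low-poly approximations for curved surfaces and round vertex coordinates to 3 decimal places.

v -3.383 -3.129 -0.065
v -2.482 -3.327 -0.418
v -3.138 -4.153 1.138
v -2.237 -4.351 0.785
v -2.43 -3.464 1.174
v -2.582 -2.831 0.43
v -3.038 -4.649 0.29
v -3.19 -4.016 -0.454
v -2.268 -4.267 -0.199
v -1.893 -3.534 0.348
v -3.727 -3.946 0.372
v -3.352 -3.213 0.919
v -3.34 -1.124 -0.593
v -3.611 -0.521 0.047
v -3.391 -0.532 -1.172
v -3.661 0.071 -0.532
v -1.519 -0.651 -0.268
v -1.789 -0.048 0.372
v -1.569 -0.059 -0.847
v -1.84 0.544 -0.207
f 1 12 6
f 1 6 2
f 1 2 8
f 1 8 11
f 1 11 12
f 2 6 10
f 6 12 5
f 12 11 3
f 11 8 7
f 8 2 9
f 4 10 5
f 4 5 3
f 4 3 7
f 4 7 9
f 4 9 10
f 5 10 6
f 3 5 12
f 7 3 11
f 9 7 8
f 10 9 2
f 14 16 13
f 17 14 13
f 13 16 15
f 15 17 13
f 14 20 16
f 18 14 17
f 18 20 14
f 16 20 15
f 19 17 15
f 15 20 19
f 19 18 17
f 20 18 19



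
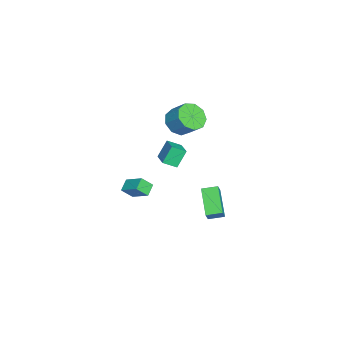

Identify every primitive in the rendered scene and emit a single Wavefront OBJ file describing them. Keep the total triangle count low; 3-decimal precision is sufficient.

v 3.041 -1.866 -1.306
v 3.288 -2.44 -0.672
v 3.604 -0.888 -0.641
v 3.851 -1.461 -0.007
v 3.729 -1.999 -1.693
v 3.976 -2.572 -1.059
v 4.292 -1.02 -1.028
v 4.539 -1.594 -0.394
v -0.161 1.215 -3.8
v 0.315 1.166 -3.122
v -0.35 2.135 -3.6
v 0.126 2.085 -2.922
v 1.374 1.755 -4.838
v 1.85 1.705 -4.16
v 1.185 2.674 -4.638
v 1.661 2.625 -3.96
v -0.697 -0.154 -0.335
v -0.476 -0.935 0.098
v 0.411 0.345 -0.002
v 0.632 -0.436 0.431
v -0.192 -0.584 -1.371
v 0.029 -1.365 -0.938
v 0.916 -0.085 -1.038
v 1.137 -0.866 -0.605
v 0.95 0.02 2.776
v 1.624 0.278 2.174
v 2.084 1.099 3.042
v 1.41 0.84 3.644
v 1.106 0.651 2.097
v 1.566 1.471 2.965
v 0.514 0.728 2.338
v 0.975 1.549 3.205
v 0.127 0.474 2.783
v 0.587 1.294 3.651
v 0.124 0.007 3.226
v 0.585 0.828 4.094
v 0.508 -0.453 3.458
v 0.969 0.367 4.326
v 1.099 -0.693 3.371
v 1.559 0.128 4.239
v 1.619 -0.599 3.006
v 2.08 0.222 3.873
v 1.827 -0.215 2.533
v 2.287 0.605 3.401
f 2 4 1
f 5 2 1
f 1 4 3
f 3 5 1
f 2 8 4
f 6 2 5
f 6 8 2
f 4 8 3
f 7 5 3
f 3 8 7
f 7 6 5
f 8 6 7
f 10 12 9
f 13 10 9
f 9 12 11
f 11 13 9
f 10 16 12
f 14 10 13
f 14 16 10
f 12 16 11
f 15 13 11
f 11 16 15
f 15 14 13
f 16 14 15
f 18 20 17
f 21 18 17
f 17 20 19
f 19 21 17
f 18 24 20
f 22 18 21
f 22 24 18
f 20 24 19
f 23 21 19
f 19 24 23
f 23 22 21
f 24 22 23
f 26 25 29
f 26 29 27
f 27 29 30
f 27 30 28
f 29 25 31
f 29 31 30
f 30 31 32
f 30 32 28
f 31 25 33
f 31 33 32
f 32 33 34
f 32 34 28
f 33 25 35
f 33 35 34
f 34 35 36
f 34 36 28
f 35 25 37
f 35 37 36
f 36 37 38
f 36 38 28
f 37 25 39
f 37 39 38
f 38 39 40
f 38 40 28
f 39 25 41
f 39 41 40
f 40 41 42
f 40 42 28
f 41 25 43
f 41 43 42
f 42 43 44
f 42 44 28
f 43 25 26
f 43 26 44
f 44 26 27
f 44 27 28



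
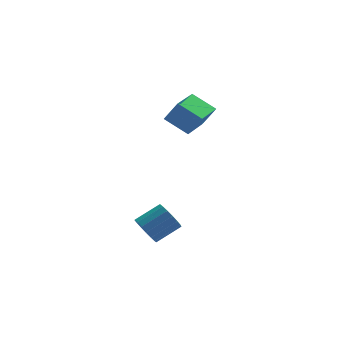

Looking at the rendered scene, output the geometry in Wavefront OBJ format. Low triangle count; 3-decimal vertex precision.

v 2.186 0.554 1.841
v 1.181 1.304 2.57
v 3.206 2.172 1.582
v 2.201 2.922 2.311
v 2.799 0.338 2.909
v 1.794 1.088 3.638
v 3.819 1.956 2.65
v 2.814 2.706 3.379
v -0.154 -1.07 -3.514
v 0.274 -1.13 -4.222
v 1.522 -0.811 -3.495
v 1.094 -0.75 -2.786
v 0.167 -0.748 -4.208
v 1.416 -0.428 -3.48
v -0.013 -0.439 -4.034
v 1.236 -0.119 -3.307
v -0.225 -0.275 -3.741
v 1.023 0.045 -3.014
v -0.422 -0.293 -3.396
v 0.827 0.027 -2.669
v -0.557 -0.489 -3.078
v 0.692 -0.169 -2.351
v -0.6 -0.818 -2.86
v 0.649 -0.498 -2.133
v -0.54 -1.205 -2.791
v 0.708 -0.885 -2.064
v -0.393 -1.561 -2.888
v 0.856 -1.241 -2.161
v -0.191 -1.804 -3.128
v 1.058 -1.484 -2.401
v 0.02 -1.879 -3.457
v 1.268 -1.56 -2.73
v 0.19 -1.769 -3.798
v 1.439 -1.45 -3.071
v 0.282 -1.499 -4.074
v 1.531 -1.179 -3.347
f 2 4 1
f 5 2 1
f 1 4 3
f 3 5 1
f 2 8 4
f 6 2 5
f 6 8 2
f 4 8 3
f 7 5 3
f 3 8 7
f 7 6 5
f 8 6 7
f 10 9 13
f 10 13 11
f 11 13 14
f 11 14 12
f 13 9 15
f 13 15 14
f 14 15 16
f 14 16 12
f 15 9 17
f 15 17 16
f 16 17 18
f 16 18 12
f 17 9 19
f 17 19 18
f 18 19 20
f 18 20 12
f 19 9 21
f 19 21 20
f 20 21 22
f 20 22 12
f 21 9 23
f 21 23 22
f 22 23 24
f 22 24 12
f 23 9 25
f 23 25 24
f 24 25 26
f 24 26 12
f 25 9 27
f 25 27 26
f 26 27 28
f 26 28 12
f 27 9 29
f 27 29 28
f 28 29 30
f 28 30 12
f 29 9 31
f 29 31 30
f 30 31 32
f 30 32 12
f 31 9 33
f 31 33 32
f 32 33 34
f 32 34 12
f 33 9 35
f 33 35 34
f 34 35 36
f 34 36 12
f 35 9 10
f 35 10 36
f 36 10 11
f 36 11 12



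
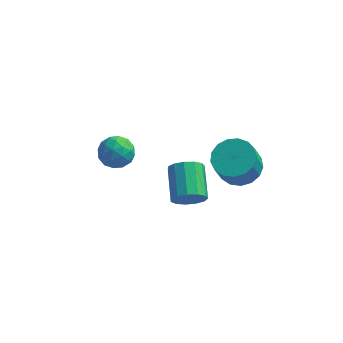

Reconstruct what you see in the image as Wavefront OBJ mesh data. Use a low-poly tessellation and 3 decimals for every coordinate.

v 2.627 3.409 -3.821
v 3.08 4.117 -3.423
v 2.885 3.598 -2.28
v 2.433 2.891 -2.679
v 2.656 4.254 -3.433
v 2.462 3.735 -2.29
v 2.226 4.197 -3.532
v 2.031 3.678 -2.389
v 1.888 3.96 -3.697
v 1.693 3.441 -2.555
v 1.719 3.596 -3.891
v 1.524 3.077 -2.749
v 1.758 3.19 -4.069
v 1.563 2.671 -2.926
v 1.997 2.834 -4.19
v 1.802 2.315 -3.047
v 2.379 2.61 -4.227
v 2.185 2.091 -3.084
v 2.819 2.569 -4.17
v 2.624 2.05 -3.028
v 3.215 2.721 -4.034
v 3.02 2.202 -2.891
v 3.476 3.03 -3.849
v 3.281 2.511 -2.706
v 3.543 3.426 -3.658
v 3.348 2.907 -2.515
v 3.4 3.819 -3.504
v 3.205 3.3 -2.361
v -3.04 2.875 -3.35
v -2.597 3.541 -3.359
v -1.963 2.159 -3.341
v -1.52 2.825 -3.35
v -1.947 2.637 -2.701
v -2.613 3.08 -2.706
v -1.947 2.62 -3.994
v -2.613 3.063 -3.999
v -1.922 3.383 -3.757
v -1.922 3.394 -2.958
v -2.638 2.306 -3.742
v -2.638 2.317 -2.943
v -2.913 3.271 -3.355
v -1.647 2.429 -3.345
v -1.898 2.319 -2.963
v -1.638 2.71 -2.968
v -2.922 3 -2.972
v -2.662 3.391 -2.977
v -2.28 2.86 -2.59
v -1.898 2.309 -3.723
v -1.638 2.7 -3.728
v -2.922 2.99 -3.732
v -2.662 3.381 -3.737
v -2.28 2.84 -4.11
v -2.256 3.569 -3.594
v -1.623 3.149 -3.589
v -1.874 3.028 -3.967
v -2.265 3.288 -3.971
v -2.256 3.575 -3.125
v -1.623 3.155 -3.119
v -1.874 3.044 -2.738
v -2.265 3.304 -2.741
v -1.859 3.483 -3.358
v -2.937 2.545 -3.581
v -2.304 2.125 -3.575
v -2.295 2.396 -3.959
v -2.686 2.656 -3.962
v -2.937 2.551 -3.111
v -2.304 2.131 -3.106
v -2.295 2.412 -2.729
v -2.686 2.672 -2.733
v -2.701 2.217 -3.342
v 1.095 0.823 -3.555
v 1.304 1.162 -4.167
v 0.894 2.516 -3.557
v 0.685 2.177 -2.945
v 0.908 1.065 -4.218
v 0.498 2.418 -3.608
v 0.571 0.891 -4.058
v 0.161 2.244 -3.449
v 0.4 0.696 -3.739
v -0.01 2.049 -3.129
v 0.45 0.541 -3.361
v 0.04 1.894 -2.752
v 0.705 0.476 -3.045
v 0.295 1.829 -2.435
v 1.084 0.521 -2.89
v 0.674 1.874 -2.281
v 1.466 0.662 -2.947
v 1.056 2.016 -2.338
v 1.73 0.854 -3.196
v 1.32 2.208 -2.587
v 1.793 1.037 -3.56
v 1.383 2.391 -2.95
v 1.634 1.152 -3.921
v 1.224 2.505 -3.312
f 2 1 5
f 2 5 3
f 3 5 6
f 3 6 4
f 5 1 7
f 5 7 6
f 6 7 8
f 6 8 4
f 7 1 9
f 7 9 8
f 8 9 10
f 8 10 4
f 9 1 11
f 9 11 10
f 10 11 12
f 10 12 4
f 11 1 13
f 11 13 12
f 12 13 14
f 12 14 4
f 13 1 15
f 13 15 14
f 14 15 16
f 14 16 4
f 15 1 17
f 15 17 16
f 16 17 18
f 16 18 4
f 17 1 19
f 17 19 18
f 18 19 20
f 18 20 4
f 19 1 21
f 19 21 20
f 20 21 22
f 20 22 4
f 21 1 23
f 21 23 22
f 22 23 24
f 22 24 4
f 23 1 25
f 23 25 24
f 24 25 26
f 24 26 4
f 25 1 27
f 25 27 26
f 26 27 28
f 26 28 4
f 27 1 2
f 27 2 28
f 28 2 3
f 28 3 4
f 29 66 45
f 66 40 69
f 45 69 34
f 66 69 45
f 29 45 41
f 45 34 46
f 41 46 30
f 45 46 41
f 29 41 50
f 41 30 51
f 50 51 36
f 41 51 50
f 29 50 62
f 50 36 65
f 62 65 39
f 50 65 62
f 29 62 66
f 62 39 70
f 66 70 40
f 62 70 66
f 30 46 57
f 46 34 60
f 57 60 38
f 46 60 57
f 34 69 47
f 69 40 68
f 47 68 33
f 69 68 47
f 40 70 67
f 70 39 63
f 67 63 31
f 70 63 67
f 39 65 64
f 65 36 52
f 64 52 35
f 65 52 64
f 36 51 56
f 51 30 53
f 56 53 37
f 51 53 56
f 32 58 44
f 58 38 59
f 44 59 33
f 58 59 44
f 32 44 42
f 44 33 43
f 42 43 31
f 44 43 42
f 32 42 49
f 42 31 48
f 49 48 35
f 42 48 49
f 32 49 54
f 49 35 55
f 54 55 37
f 49 55 54
f 32 54 58
f 54 37 61
f 58 61 38
f 54 61 58
f 33 59 47
f 59 38 60
f 47 60 34
f 59 60 47
f 31 43 67
f 43 33 68
f 67 68 40
f 43 68 67
f 35 48 64
f 48 31 63
f 64 63 39
f 48 63 64
f 37 55 56
f 55 35 52
f 56 52 36
f 55 52 56
f 38 61 57
f 61 37 53
f 57 53 30
f 61 53 57
f 72 71 75
f 72 75 73
f 73 75 76
f 73 76 74
f 75 71 77
f 75 77 76
f 76 77 78
f 76 78 74
f 77 71 79
f 77 79 78
f 78 79 80
f 78 80 74
f 79 71 81
f 79 81 80
f 80 81 82
f 80 82 74
f 81 71 83
f 81 83 82
f 82 83 84
f 82 84 74
f 83 71 85
f 83 85 84
f 84 85 86
f 84 86 74
f 85 71 87
f 85 87 86
f 86 87 88
f 86 88 74
f 87 71 89
f 87 89 88
f 88 89 90
f 88 90 74
f 89 71 91
f 89 91 90
f 90 91 92
f 90 92 74
f 91 71 93
f 91 93 92
f 92 93 94
f 92 94 74
f 93 71 72
f 93 72 94
f 94 72 73
f 94 73 74



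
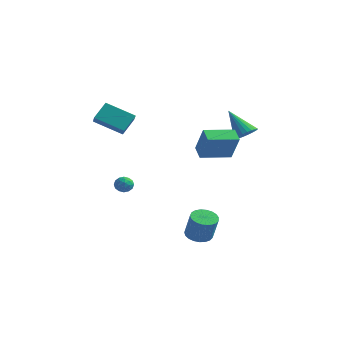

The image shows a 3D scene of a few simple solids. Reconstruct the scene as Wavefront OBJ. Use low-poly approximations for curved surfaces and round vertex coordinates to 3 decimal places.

v 4.267 2.269 2.932
v 4.91 2.302 3.456
v 2.913 2.311 4.588
v 4.855 2.616 3.404
v 4.711 2.878 3.279
v 4.499 3.047 3.102
v 4.252 3.098 2.898
v 4.007 3.022 2.7
v 3.802 2.832 2.537
v 3.668 2.556 2.434
v 3.625 2.236 2.407
v 3.679 1.921 2.46
v 3.824 1.659 2.585
v 4.035 1.49 2.762
v 4.282 1.44 2.965
v 4.527 1.515 3.163
v 4.732 1.706 3.326
v 4.866 1.982 3.429
v -2.42 -1.319 2.529
v -4.114 -2.11 3.485
v -2.303 -0.337 3.547
v -3.997 -1.128 4.504
v -1.723 -2.052 3.156
v -3.417 -2.843 4.113
v -1.606 -1.07 4.175
v -3.3 -1.861 5.131
v 3.264 -1.106 1.698
v 4.126 -1.496 3.438
v 2.524 -0.548 2.19
v 3.386 -0.937 3.93
v 4.394 0.557 1.51
v 5.256 0.168 3.25
v 3.654 1.116 2.002
v 4.516 0.726 3.742
v 3.055 -0.903 -4.783
v 3.586 -1.531 -5.097
v 4.235 -1.825 -3.411
v 3.705 -1.197 -3.097
v 3.796 -1.232 -5.126
v 4.445 -1.526 -3.44
v 3.878 -0.877 -5.095
v 4.527 -1.171 -3.41
v 3.817 -0.526 -5.01
v 4.467 -0.82 -3.325
v 3.625 -0.24 -4.887
v 4.274 -0.535 -3.201
v 3.334 -0.069 -4.745
v 3.984 -0.363 -3.059
v 2.995 -0.042 -4.609
v 3.645 -0.336 -2.924
v 2.667 -0.164 -4.504
v 3.316 -0.458 -2.819
v 2.405 -0.414 -4.447
v 3.055 -0.708 -2.761
v 2.256 -0.748 -4.448
v 2.906 -1.042 -2.762
v 2.245 -1.109 -4.507
v 2.895 -1.403 -2.821
v 2.375 -1.434 -4.613
v 3.024 -1.728 -2.928
v 2.621 -1.668 -4.749
v 3.271 -1.962 -3.064
v 2.943 -1.769 -4.891
v 3.593 -2.063 -3.205
v 3.284 -1.72 -5.014
v 3.934 -2.015 -3.328
v -2.785 -1.321 -1.755
v -2.264 -1.079 -2.062
v -2.156 -1.941 -1.178
v -1.635 -1.699 -1.485
v -1.977 -1.323 -1.077
v -2.365 -0.939 -1.433
v -2.055 -2.081 -1.807
v -2.443 -1.697 -2.163
v -1.812 -1.548 -2.094
v -1.764 -1.08 -1.643
v -2.656 -1.94 -1.597
v -2.608 -1.472 -1.146
v -2.579 -1.145 -1.959
v -1.841 -1.875 -1.281
v -2.041 -1.654 -1.041
v -1.735 -1.511 -1.222
v -2.639 -1.064 -1.59
v -2.333 -0.921 -1.77
v -2.164 -1.065 -1.191
v -2.087 -2.099 -1.47
v -1.781 -1.956 -1.65
v -2.685 -1.509 -2.018
v -2.379 -1.366 -2.199
v -2.256 -1.955 -2.049
v -2.008 -1.279 -2.159
v -1.638 -1.644 -1.819
v -1.885 -1.868 -2.008
v -2.113 -1.642 -2.218
v -1.979 -1.004 -1.894
v -1.61 -1.368 -1.554
v -1.811 -1.147 -1.314
v -2.039 -0.922 -1.524
v -1.714 -1.28 -1.912
v -2.81 -1.652 -1.686
v -2.441 -2.016 -1.346
v -2.381 -2.098 -1.716
v -2.609 -1.873 -1.926
v -2.782 -1.376 -1.421
v -2.412 -1.741 -1.081
v -2.307 -1.378 -1.022
v -2.535 -1.152 -1.232
v -2.706 -1.74 -1.328
f 2 1 4
f 2 4 3
f 4 1 5
f 4 5 3
f 5 1 6
f 5 6 3
f 6 1 7
f 6 7 3
f 7 1 8
f 7 8 3
f 8 1 9
f 8 9 3
f 9 1 10
f 9 10 3
f 10 1 11
f 10 11 3
f 11 1 12
f 11 12 3
f 12 1 13
f 12 13 3
f 13 1 14
f 13 14 3
f 14 1 15
f 14 15 3
f 15 1 16
f 15 16 3
f 16 1 17
f 16 17 3
f 17 1 18
f 17 18 3
f 18 1 2
f 18 2 3
f 20 22 19
f 23 20 19
f 19 22 21
f 21 23 19
f 20 26 22
f 24 20 23
f 24 26 20
f 22 26 21
f 25 23 21
f 21 26 25
f 25 24 23
f 26 24 25
f 28 30 27
f 31 28 27
f 27 30 29
f 29 31 27
f 28 34 30
f 32 28 31
f 32 34 28
f 30 34 29
f 33 31 29
f 29 34 33
f 33 32 31
f 34 32 33
f 36 35 39
f 36 39 37
f 37 39 40
f 37 40 38
f 39 35 41
f 39 41 40
f 40 41 42
f 40 42 38
f 41 35 43
f 41 43 42
f 42 43 44
f 42 44 38
f 43 35 45
f 43 45 44
f 44 45 46
f 44 46 38
f 45 35 47
f 45 47 46
f 46 47 48
f 46 48 38
f 47 35 49
f 47 49 48
f 48 49 50
f 48 50 38
f 49 35 51
f 49 51 50
f 50 51 52
f 50 52 38
f 51 35 53
f 51 53 52
f 52 53 54
f 52 54 38
f 53 35 55
f 53 55 54
f 54 55 56
f 54 56 38
f 55 35 57
f 55 57 56
f 56 57 58
f 56 58 38
f 57 35 59
f 57 59 58
f 58 59 60
f 58 60 38
f 59 35 61
f 59 61 60
f 60 61 62
f 60 62 38
f 61 35 63
f 61 63 62
f 62 63 64
f 62 64 38
f 63 35 65
f 63 65 64
f 64 65 66
f 64 66 38
f 65 35 36
f 65 36 66
f 66 36 37
f 66 37 38
f 67 104 83
f 104 78 107
f 83 107 72
f 104 107 83
f 67 83 79
f 83 72 84
f 79 84 68
f 83 84 79
f 67 79 88
f 79 68 89
f 88 89 74
f 79 89 88
f 67 88 100
f 88 74 103
f 100 103 77
f 88 103 100
f 67 100 104
f 100 77 108
f 104 108 78
f 100 108 104
f 68 84 95
f 84 72 98
f 95 98 76
f 84 98 95
f 72 107 85
f 107 78 106
f 85 106 71
f 107 106 85
f 78 108 105
f 108 77 101
f 105 101 69
f 108 101 105
f 77 103 102
f 103 74 90
f 102 90 73
f 103 90 102
f 74 89 94
f 89 68 91
f 94 91 75
f 89 91 94
f 70 96 82
f 96 76 97
f 82 97 71
f 96 97 82
f 70 82 80
f 82 71 81
f 80 81 69
f 82 81 80
f 70 80 87
f 80 69 86
f 87 86 73
f 80 86 87
f 70 87 92
f 87 73 93
f 92 93 75
f 87 93 92
f 70 92 96
f 92 75 99
f 96 99 76
f 92 99 96
f 71 97 85
f 97 76 98
f 85 98 72
f 97 98 85
f 69 81 105
f 81 71 106
f 105 106 78
f 81 106 105
f 73 86 102
f 86 69 101
f 102 101 77
f 86 101 102
f 75 93 94
f 93 73 90
f 94 90 74
f 93 90 94
f 76 99 95
f 99 75 91
f 95 91 68
f 99 91 95



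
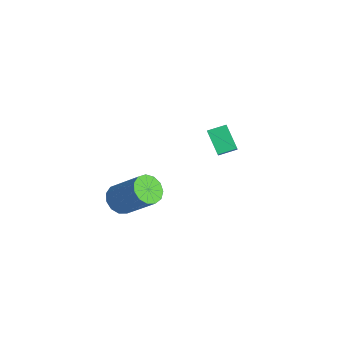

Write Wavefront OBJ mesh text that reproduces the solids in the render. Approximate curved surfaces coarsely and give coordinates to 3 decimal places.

v -3.545 2.006 2.62
v -2.932 1.699 3.264
v -3.376 2.911 2.89
v -2.763 2.605 3.534
v -2.497 2.095 1.666
v -1.884 1.789 2.31
v -2.328 3.001 1.936
v -1.715 2.694 2.58
v 0.113 -3.816 2.615
v 0.692 -3.738 2.069
v 1.947 -2.907 3.519
v 1.367 -2.984 4.065
v 0.454 -3.356 2.056
v 1.708 -2.525 3.506
v 0.107 -3.119 2.221
v 1.362 -2.288 3.671
v -0.238 -3.104 2.51
v 1.017 -2.273 3.961
v -0.472 -3.315 2.833
v 0.783 -2.484 4.284
v -0.52 -3.684 3.087
v 0.735 -2.853 4.537
v -0.367 -4.096 3.19
v 0.887 -3.264 4.641
v -0.062 -4.418 3.111
v 1.192 -3.587 4.562
v 0.298 -4.549 2.875
v 1.553 -3.718 4.325
v 0.6 -4.447 2.555
v 1.855 -3.616 4.006
v 0.747 -4.145 2.255
v 2.001 -3.314 3.705
f 2 4 1
f 5 2 1
f 1 4 3
f 3 5 1
f 2 8 4
f 6 2 5
f 6 8 2
f 4 8 3
f 7 5 3
f 3 8 7
f 7 6 5
f 8 6 7
f 10 9 13
f 10 13 11
f 11 13 14
f 11 14 12
f 13 9 15
f 13 15 14
f 14 15 16
f 14 16 12
f 15 9 17
f 15 17 16
f 16 17 18
f 16 18 12
f 17 9 19
f 17 19 18
f 18 19 20
f 18 20 12
f 19 9 21
f 19 21 20
f 20 21 22
f 20 22 12
f 21 9 23
f 21 23 22
f 22 23 24
f 22 24 12
f 23 9 25
f 23 25 24
f 24 25 26
f 24 26 12
f 25 9 27
f 25 27 26
f 26 27 28
f 26 28 12
f 27 9 29
f 27 29 28
f 28 29 30
f 28 30 12
f 29 9 31
f 29 31 30
f 30 31 32
f 30 32 12
f 31 9 10
f 31 10 32
f 32 10 11
f 32 11 12



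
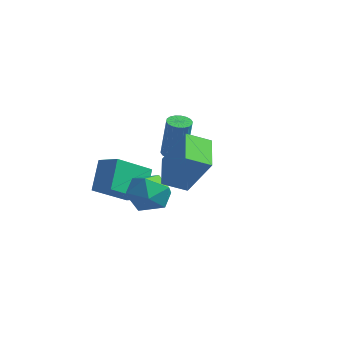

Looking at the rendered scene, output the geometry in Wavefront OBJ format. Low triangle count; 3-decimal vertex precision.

v -0.667 0.838 -0.385
v -0.179 0.617 -0.546
v 0.396 0.401 1.483
v -0.093 0.622 1.645
v -0.128 0.861 -0.535
v 0.446 0.645 1.494
v -0.184 1.1 -0.493
v 0.39 0.884 1.536
v -0.336 1.287 -0.431
v 0.238 1.071 1.599
v -0.554 1.386 -0.359
v 0.021 1.17 1.671
v -0.793 1.375 -0.292
v -0.219 1.16 1.738
v -1.008 1.259 -0.243
v -0.434 1.043 1.786
v -1.156 1.059 -0.223
v -0.581 0.843 1.806
v -1.206 0.815 -0.234
v -0.632 0.599 1.795
v -1.15 0.576 -0.276
v -0.576 0.36 1.753
v -0.998 0.389 -0.339
v -0.424 0.173 1.691
v -0.781 0.29 -0.411
v -0.206 0.074 1.619
v -0.541 0.3 -0.478
v 0.033 0.085 1.552
v -0.326 0.417 -0.526
v 0.248 0.201 1.503
v 1.68 -2.112 -0.644
v 0.555 -1.003 0.107
v 2.261 -1.2 -1.118
v 1.136 -0.091 -0.367
v 2.964 -2.009 1.127
v 1.839 -0.9 1.878
v 3.545 -1.097 0.653
v 2.42 0.012 1.404
v -3.273 0.9 -2.216
v -3.471 -0.915 -1.139
v -2.174 0.993 -1.858
v -2.371 -0.822 -0.781
v -2.749 0.022 -3.599
v -2.946 -1.793 -2.522
v -1.649 0.115 -3.241
v -1.847 -1.7 -2.164
v -0.525 -1.661 -1.128
v 0.206 -0.851 -0.956
v 0.434 -2.229 -2.524
v 1.165 -1.419 -2.352
v 1.084 -2.252 -1.632
v 0.491 -1.901 -0.769
v 0.149 -1.179 -2.711
v -0.444 -0.828 -1.848
v 0.622 -0.553 -1.934
v 1.2 -1.217 -1.267
v -0.56 -1.863 -2.213
v 0.018 -2.527 -1.546
v -1.543 1.73 -1.55
v -1.123 1.622 -1.819
v -0.277 2.621 -0.899
v -0.697 2.73 -0.63
v -1.247 1.847 -1.949
v -0.401 2.846 -1.029
v -1.465 2.034 -1.952
v -0.619 3.033 -1.032
v -1.707 2.125 -1.828
v -0.861 3.124 -0.908
v -1.898 2.091 -1.615
v -1.052 3.09 -0.695
v -1.976 1.942 -1.382
v -1.129 2.941 -0.462
v -1.916 1.726 -1.202
v -1.07 2.725 -0.282
v -1.738 1.511 -1.133
v -0.892 2.511 -0.213
v -1.498 1.366 -1.196
v -0.652 2.365 -0.276
v -1.273 1.337 -1.371
v -0.426 2.336 -0.451
v -1.133 1.432 -1.603
v -0.287 2.431 -0.684
f 2 1 5
f 2 5 3
f 3 5 6
f 3 6 4
f 5 1 7
f 5 7 6
f 6 7 8
f 6 8 4
f 7 1 9
f 7 9 8
f 8 9 10
f 8 10 4
f 9 1 11
f 9 11 10
f 10 11 12
f 10 12 4
f 11 1 13
f 11 13 12
f 12 13 14
f 12 14 4
f 13 1 15
f 13 15 14
f 14 15 16
f 14 16 4
f 15 1 17
f 15 17 16
f 16 17 18
f 16 18 4
f 17 1 19
f 17 19 18
f 18 19 20
f 18 20 4
f 19 1 21
f 19 21 20
f 20 21 22
f 20 22 4
f 21 1 23
f 21 23 22
f 22 23 24
f 22 24 4
f 23 1 25
f 23 25 24
f 24 25 26
f 24 26 4
f 25 1 27
f 25 27 26
f 26 27 28
f 26 28 4
f 27 1 29
f 27 29 28
f 28 29 30
f 28 30 4
f 29 1 2
f 29 2 30
f 30 2 3
f 30 3 4
f 32 34 31
f 35 32 31
f 31 34 33
f 33 35 31
f 32 38 34
f 36 32 35
f 36 38 32
f 34 38 33
f 37 35 33
f 33 38 37
f 37 36 35
f 38 36 37
f 40 42 39
f 43 40 39
f 39 42 41
f 41 43 39
f 40 46 42
f 44 40 43
f 44 46 40
f 42 46 41
f 45 43 41
f 41 46 45
f 45 44 43
f 46 44 45
f 47 58 52
f 47 52 48
f 47 48 54
f 47 54 57
f 47 57 58
f 48 52 56
f 52 58 51
f 58 57 49
f 57 54 53
f 54 48 55
f 50 56 51
f 50 51 49
f 50 49 53
f 50 53 55
f 50 55 56
f 51 56 52
f 49 51 58
f 53 49 57
f 55 53 54
f 56 55 48
f 60 59 63
f 60 63 61
f 61 63 64
f 61 64 62
f 63 59 65
f 63 65 64
f 64 65 66
f 64 66 62
f 65 59 67
f 65 67 66
f 66 67 68
f 66 68 62
f 67 59 69
f 67 69 68
f 68 69 70
f 68 70 62
f 69 59 71
f 69 71 70
f 70 71 72
f 70 72 62
f 71 59 73
f 71 73 72
f 72 73 74
f 72 74 62
f 73 59 75
f 73 75 74
f 74 75 76
f 74 76 62
f 75 59 77
f 75 77 76
f 76 77 78
f 76 78 62
f 77 59 79
f 77 79 78
f 78 79 80
f 78 80 62
f 79 59 81
f 79 81 80
f 80 81 82
f 80 82 62
f 81 59 60
f 81 60 82
f 82 60 61
f 82 61 62



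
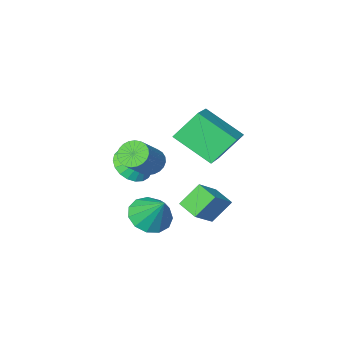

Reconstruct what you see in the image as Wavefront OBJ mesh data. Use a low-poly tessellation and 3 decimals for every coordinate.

v 1.434 -1.328 -1.554
v 1.743 -0.964 -2.079
v 2.935 -0.288 -0.912
v 2.626 -0.652 -0.386
v 1.553 -0.782 -1.992
v 2.745 -0.106 -0.824
v 1.346 -0.683 -1.837
v 2.538 -0.007 -0.67
v 1.152 -0.682 -1.639
v 2.344 -0.006 -0.472
v 1.001 -0.779 -1.429
v 2.193 -0.104 -0.261
v 0.916 -0.96 -1.237
v 2.108 -0.285 -0.07
v 0.909 -1.197 -1.093
v 2.101 -0.521 0.074
v 0.983 -1.454 -1.02
v 2.175 -0.778 0.147
v 1.125 -1.692 -1.028
v 2.317 -1.016 0.139
v 1.315 -1.874 -1.116
v 2.507 -1.198 0.052
v 1.522 -1.973 -1.27
v 2.714 -1.297 -0.103
v 1.716 -1.974 -1.468
v 2.908 -1.298 -0.301
v 1.867 -1.876 -1.679
v 3.059 -1.201 -0.511
v 1.952 -1.695 -1.87
v 3.144 -1.02 -0.703
v 1.959 -1.459 -2.014
v 3.151 -0.783 -0.847
v 1.885 -1.202 -2.087
v 3.077 -0.526 -0.92
v 0.895 -3.773 -3.151
v 1.778 -3.31 -3.229
v 0.605 -3.087 -2.369
v 1.545 -3.098 -3.501
v 1.2 -3.003 -3.712
v 0.802 -3.041 -3.827
v 0.42 -3.206 -3.824
v 0.12 -3.468 -3.705
v -0.045 -3.783 -3.491
v -0.049 -4.097 -3.217
v 0.112 -4.354 -2.933
v 0.407 -4.511 -2.686
v 0.787 -4.54 -2.519
v 1.186 -4.437 -2.462
v 1.534 -4.218 -2.524
v 1.772 -3.923 -2.695
v 1.858 -3.601 -2.944
v -1.243 -0.402 -3.623
v -0.134 0.027 -2.725
v -1.394 0.615 -3.92
v -0.285 1.043 -3.022
v -0.375 -0.563 -4.618
v 0.734 -0.135 -3.72
v -0.526 0.453 -4.915
v 0.583 0.882 -4.017
v -2.342 -3.011 -0.219
v -1.124 -1.695 0.467
v -3.321 -1.491 -1.4
v -2.103 -0.174 -0.714
v -1.277 -3.326 -1.506
v -0.059 -2.009 -0.82
v -2.256 -1.805 -2.687
v -1.038 -0.489 -2.001
v 2.766 0.964 -3.144
v 3.321 1.603 -3.639
v 2.694 1.996 -1.896
v 2.796 1.72 -3.767
v 2.263 1.598 -3.696
v 1.889 1.274 -3.451
v 1.794 0.852 -3.108
v 2.007 0.466 -2.776
v 2.462 0.238 -2.561
v 3.013 0.241 -2.531
v 3.486 0.473 -2.696
v 3.731 0.862 -3.003
v 3.669 1.283 -3.354
f 2 1 5
f 2 5 3
f 3 5 6
f 3 6 4
f 5 1 7
f 5 7 6
f 6 7 8
f 6 8 4
f 7 1 9
f 7 9 8
f 8 9 10
f 8 10 4
f 9 1 11
f 9 11 10
f 10 11 12
f 10 12 4
f 11 1 13
f 11 13 12
f 12 13 14
f 12 14 4
f 13 1 15
f 13 15 14
f 14 15 16
f 14 16 4
f 15 1 17
f 15 17 16
f 16 17 18
f 16 18 4
f 17 1 19
f 17 19 18
f 18 19 20
f 18 20 4
f 19 1 21
f 19 21 20
f 20 21 22
f 20 22 4
f 21 1 23
f 21 23 22
f 22 23 24
f 22 24 4
f 23 1 25
f 23 25 24
f 24 25 26
f 24 26 4
f 25 1 27
f 25 27 26
f 26 27 28
f 26 28 4
f 27 1 29
f 27 29 28
f 28 29 30
f 28 30 4
f 29 1 31
f 29 31 30
f 30 31 32
f 30 32 4
f 31 1 33
f 31 33 32
f 32 33 34
f 32 34 4
f 33 1 2
f 33 2 34
f 34 2 3
f 34 3 4
f 36 35 38
f 36 38 37
f 38 35 39
f 38 39 37
f 39 35 40
f 39 40 37
f 40 35 41
f 40 41 37
f 41 35 42
f 41 42 37
f 42 35 43
f 42 43 37
f 43 35 44
f 43 44 37
f 44 35 45
f 44 45 37
f 45 35 46
f 45 46 37
f 46 35 47
f 46 47 37
f 47 35 48
f 47 48 37
f 48 35 49
f 48 49 37
f 49 35 50
f 49 50 37
f 50 35 51
f 50 51 37
f 51 35 36
f 51 36 37
f 53 55 52
f 56 53 52
f 52 55 54
f 54 56 52
f 53 59 55
f 57 53 56
f 57 59 53
f 55 59 54
f 58 56 54
f 54 59 58
f 58 57 56
f 59 57 58
f 61 63 60
f 64 61 60
f 60 63 62
f 62 64 60
f 61 67 63
f 65 61 64
f 65 67 61
f 63 67 62
f 66 64 62
f 62 67 66
f 66 65 64
f 67 65 66
f 69 68 71
f 69 71 70
f 71 68 72
f 71 72 70
f 72 68 73
f 72 73 70
f 73 68 74
f 73 74 70
f 74 68 75
f 74 75 70
f 75 68 76
f 75 76 70
f 76 68 77
f 76 77 70
f 77 68 78
f 77 78 70
f 78 68 79
f 78 79 70
f 79 68 80
f 79 80 70
f 80 68 69
f 80 69 70

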